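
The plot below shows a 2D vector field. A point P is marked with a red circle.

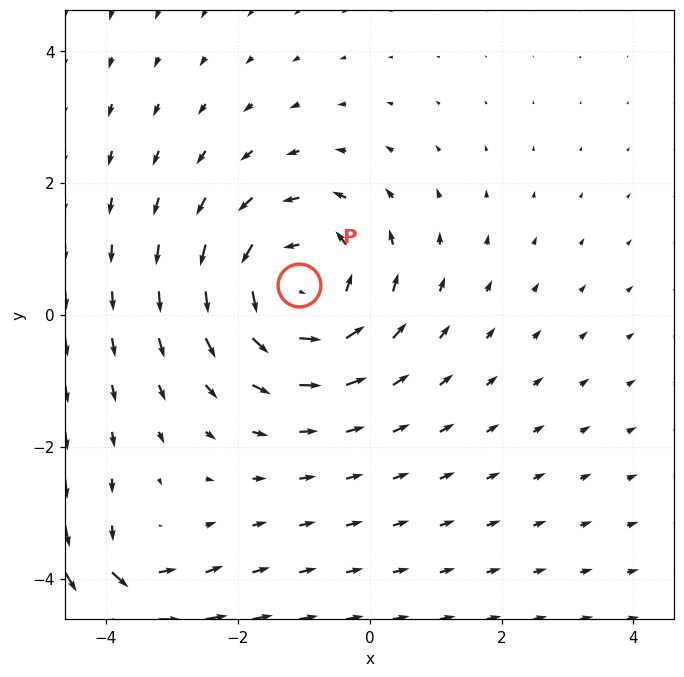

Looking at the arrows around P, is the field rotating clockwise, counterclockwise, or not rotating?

counterclockwise

Near P at (-1.1, 0.4) the arrows circulate counterclockwise. The curl (z-component) there is about +4; positive curl means counterclockwise rotation.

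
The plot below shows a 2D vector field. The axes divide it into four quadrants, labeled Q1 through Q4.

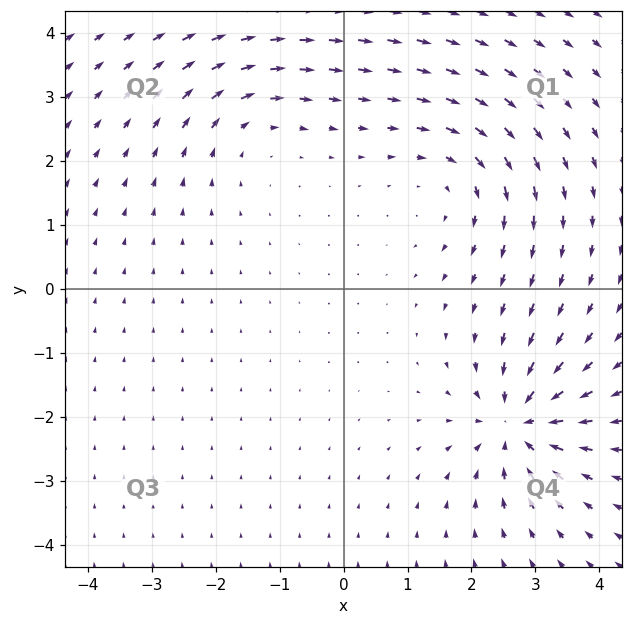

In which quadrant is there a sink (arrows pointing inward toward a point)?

Q4

The sink sits at approximately (2.7, -2.1), which lies in quadrant Q4. The divergence there is about -7, negative as expected for a sink.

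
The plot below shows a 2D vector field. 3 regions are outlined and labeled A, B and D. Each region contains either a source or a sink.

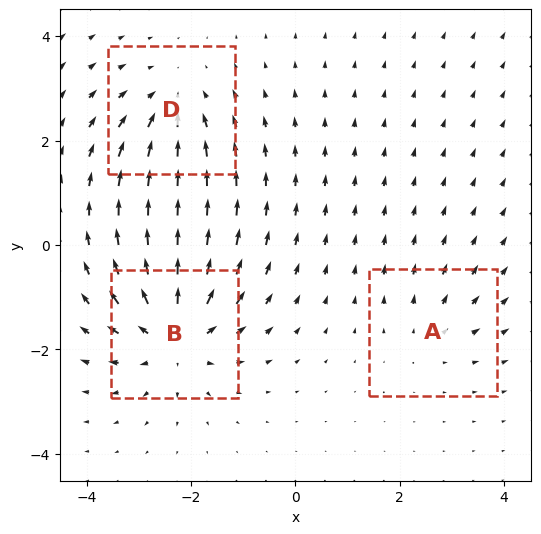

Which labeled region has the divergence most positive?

B

Divergence at each region's feature centre — A: about +2, B: about +5, D: about -3. Region B is most positive.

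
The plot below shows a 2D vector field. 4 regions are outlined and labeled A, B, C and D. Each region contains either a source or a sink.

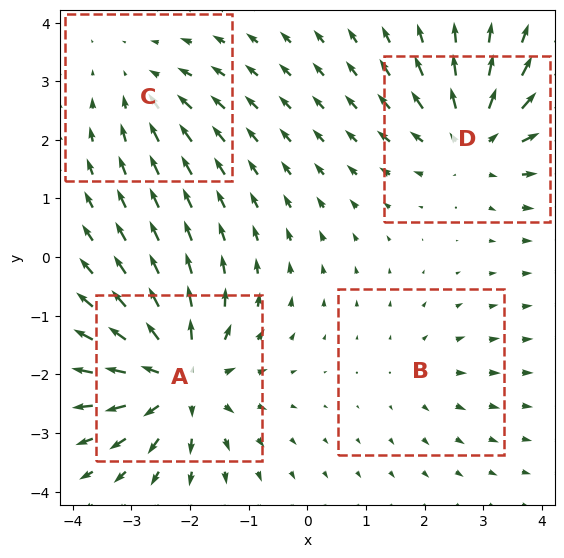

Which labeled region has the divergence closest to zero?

B

Divergence at each region's feature centre — A: about +7, B: about +2, C: about -3, D: about +5. Region B is closest to zero.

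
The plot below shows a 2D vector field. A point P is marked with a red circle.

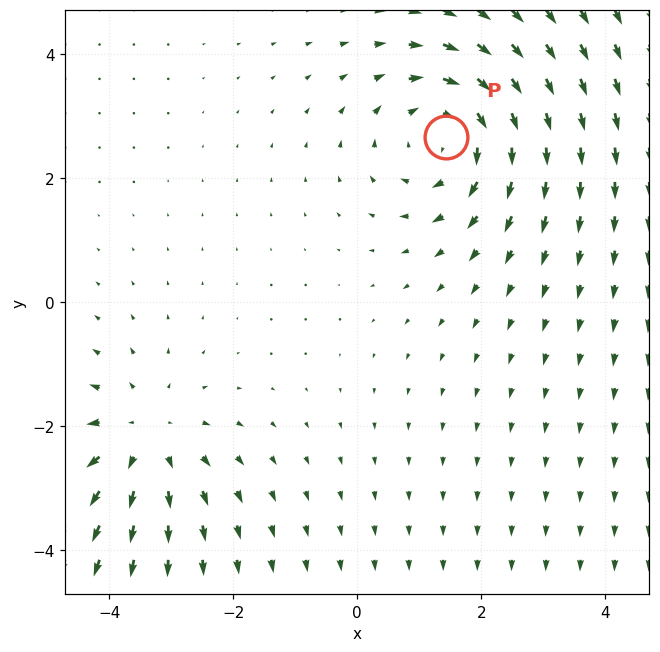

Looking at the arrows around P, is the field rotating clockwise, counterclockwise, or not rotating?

Near P at (1.4, 2.7) the arrows circulate clockwise. The curl (z-component) there is about -3; negative curl means clockwise rotation.

clockwise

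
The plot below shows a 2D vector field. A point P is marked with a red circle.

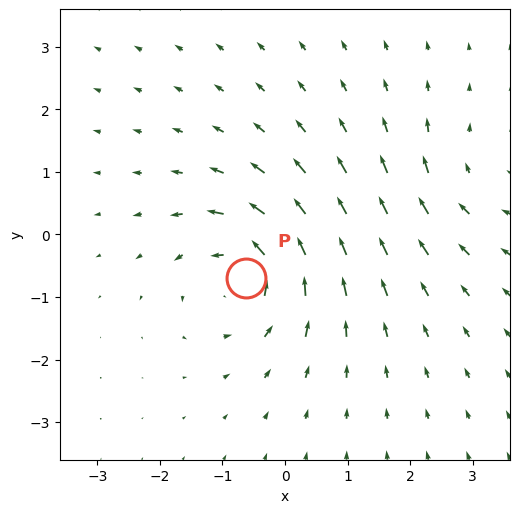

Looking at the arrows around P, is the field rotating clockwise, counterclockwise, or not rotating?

counterclockwise

Near P at (-0.6, -0.7) the arrows circulate counterclockwise. The curl (z-component) there is about +5; positive curl means counterclockwise rotation.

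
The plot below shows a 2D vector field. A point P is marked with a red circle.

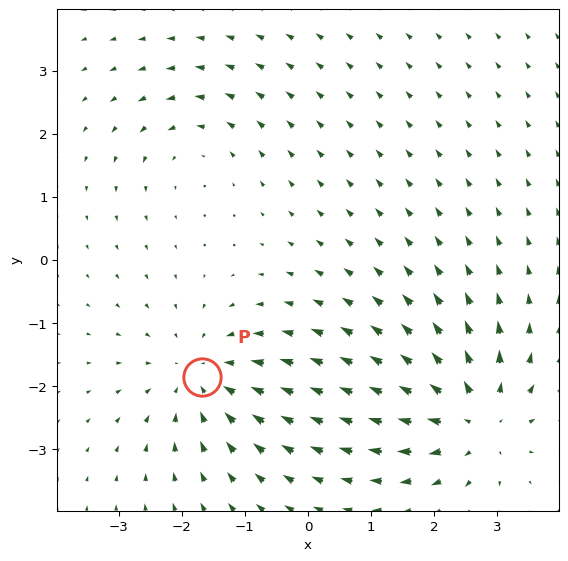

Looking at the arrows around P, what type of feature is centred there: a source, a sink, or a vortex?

sink

At P (-1.7, -1.9) the arrows converge inward. Divergence about -4, curl ≈0 — negative divergence with near-zero curl is a sink.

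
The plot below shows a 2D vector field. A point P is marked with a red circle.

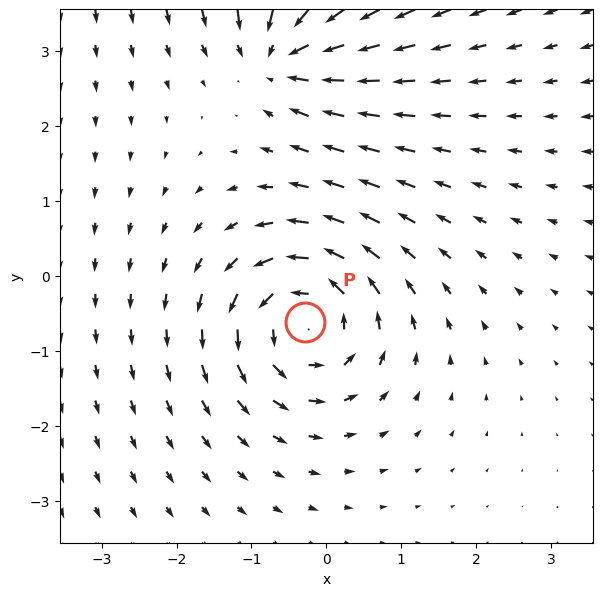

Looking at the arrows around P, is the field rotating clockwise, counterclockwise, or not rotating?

counterclockwise

Near P at (-0.3, -0.6) the arrows circulate counterclockwise. The curl (z-component) there is about +4; positive curl means counterclockwise rotation.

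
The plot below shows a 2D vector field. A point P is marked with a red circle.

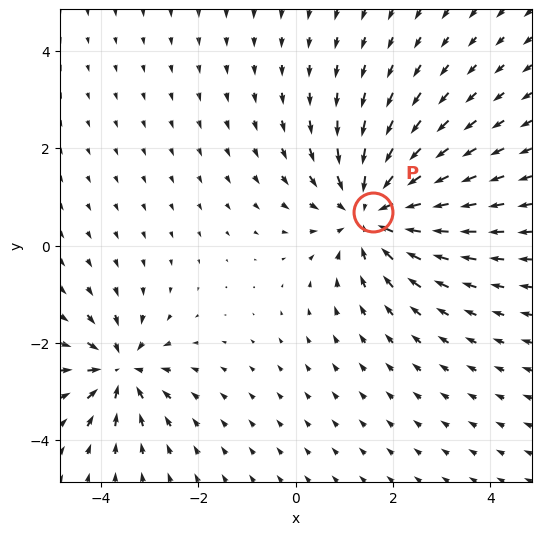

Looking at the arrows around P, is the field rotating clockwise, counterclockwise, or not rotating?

Near P at (1.6, 0.7) the arrows show no circulation. The curl there is ≈0.

not rotating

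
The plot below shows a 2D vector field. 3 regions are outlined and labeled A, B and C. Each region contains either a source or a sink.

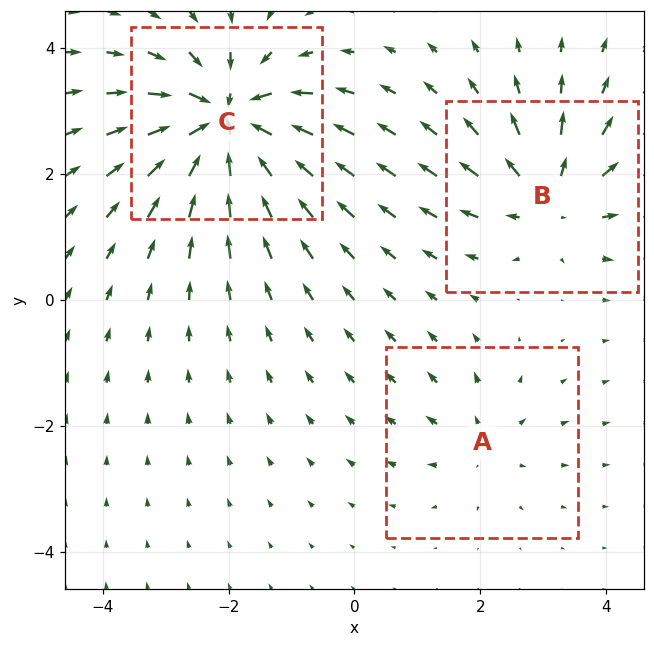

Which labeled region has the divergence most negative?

C

Divergence at each region's feature centre — A: about +2, B: about +4, C: about -6. Region C is most negative.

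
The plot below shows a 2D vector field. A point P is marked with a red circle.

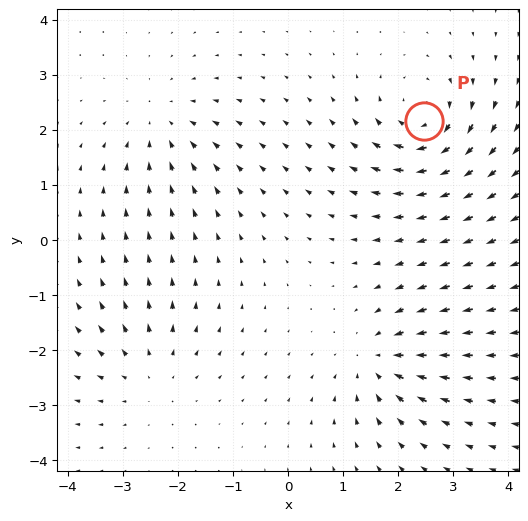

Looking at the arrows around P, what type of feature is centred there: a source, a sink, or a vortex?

At P (2.5, 2.2) the arrows circulate clockwise. Divergence ≈0, curl about -6 — near-zero divergence with nonzero curl is a vortex.

vortex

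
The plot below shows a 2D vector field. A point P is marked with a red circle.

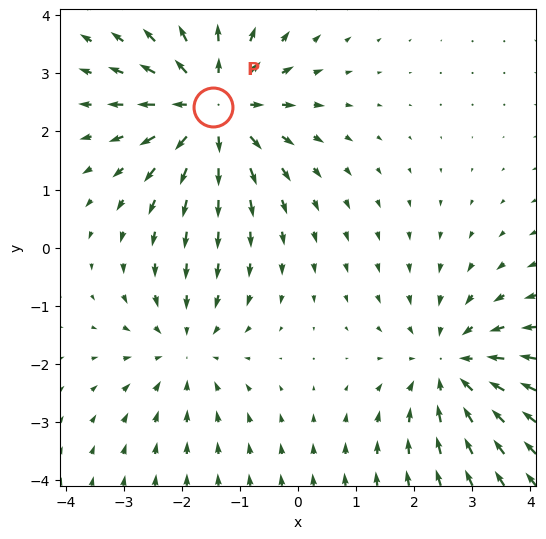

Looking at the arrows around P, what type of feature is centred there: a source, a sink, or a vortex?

source

At P (-1.5, 2.4) the arrows spread outward. Divergence about +4, curl ≈0 — positive divergence with near-zero curl is a source.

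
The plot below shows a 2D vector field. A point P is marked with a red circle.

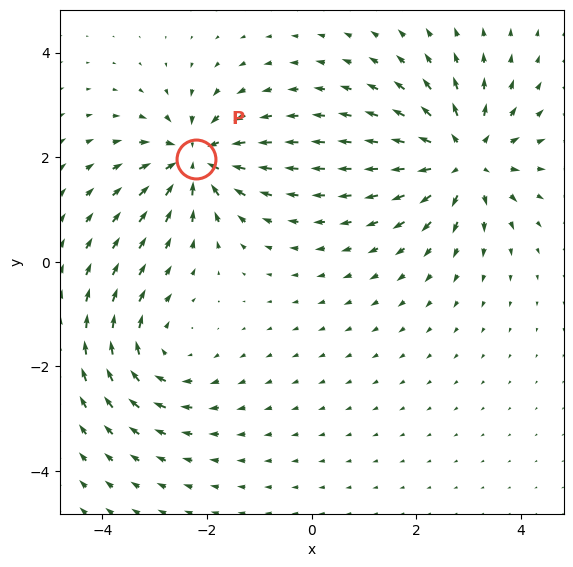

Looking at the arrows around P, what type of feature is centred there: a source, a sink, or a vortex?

sink

At P (-2.2, 2.0) the arrows converge inward. Divergence about -5, curl ≈0 — negative divergence with near-zero curl is a sink.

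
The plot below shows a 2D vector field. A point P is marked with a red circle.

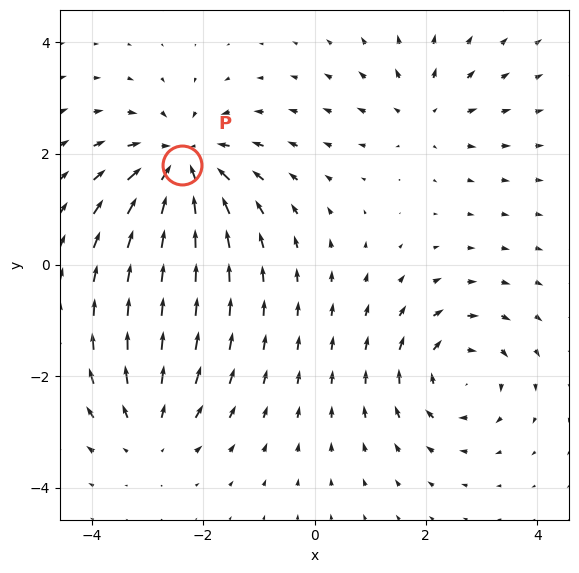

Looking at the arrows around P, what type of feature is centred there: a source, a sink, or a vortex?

sink

At P (-2.4, 1.8) the arrows converge inward. Divergence about -5, curl ≈0 — negative divergence with near-zero curl is a sink.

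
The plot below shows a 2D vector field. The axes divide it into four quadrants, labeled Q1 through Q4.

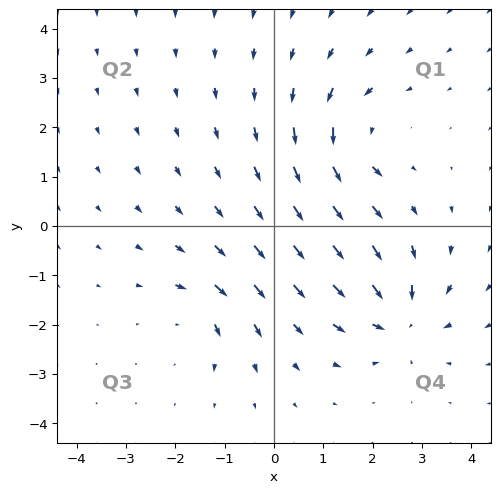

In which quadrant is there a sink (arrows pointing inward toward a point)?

The sink sits at approximately (2.5, -1.9), which lies in quadrant Q4. The divergence there is about -6, negative as expected for a sink.

Q4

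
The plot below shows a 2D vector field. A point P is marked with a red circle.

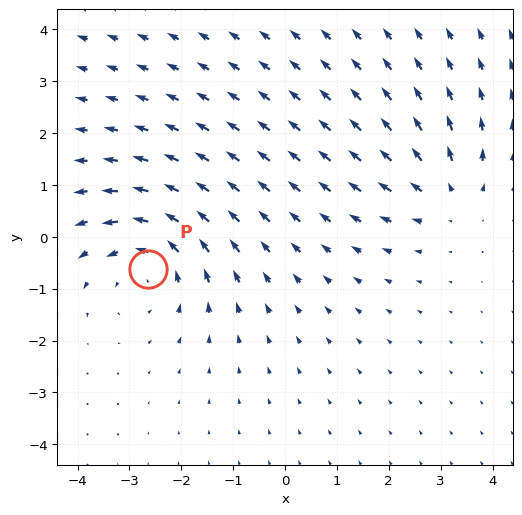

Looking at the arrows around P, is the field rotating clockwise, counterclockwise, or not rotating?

counterclockwise

Near P at (-2.6, -0.6) the arrows circulate counterclockwise. The curl (z-component) there is about +4; positive curl means counterclockwise rotation.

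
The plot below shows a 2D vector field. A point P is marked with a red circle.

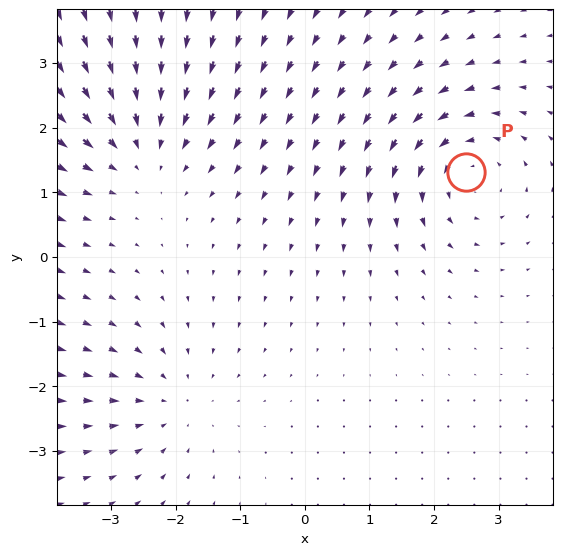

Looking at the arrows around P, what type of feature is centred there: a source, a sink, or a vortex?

vortex

At P (2.5, 1.3) the arrows circulate counterclockwise. Divergence ≈0, curl about +4 — near-zero divergence with nonzero curl is a vortex.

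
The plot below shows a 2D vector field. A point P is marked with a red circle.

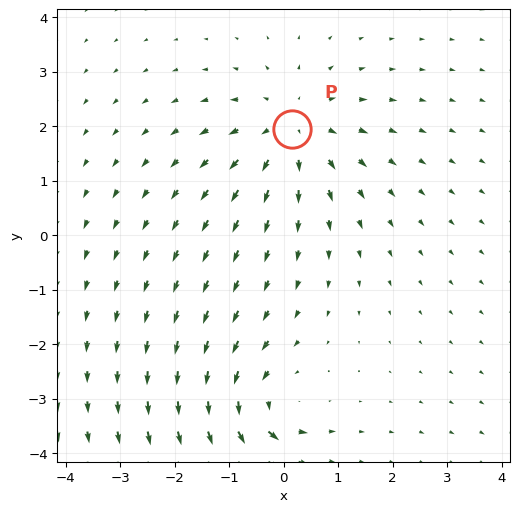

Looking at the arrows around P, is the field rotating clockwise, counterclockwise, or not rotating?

Near P at (0.2, 1.9) the arrows show no circulation. The curl there is ≈0.

not rotating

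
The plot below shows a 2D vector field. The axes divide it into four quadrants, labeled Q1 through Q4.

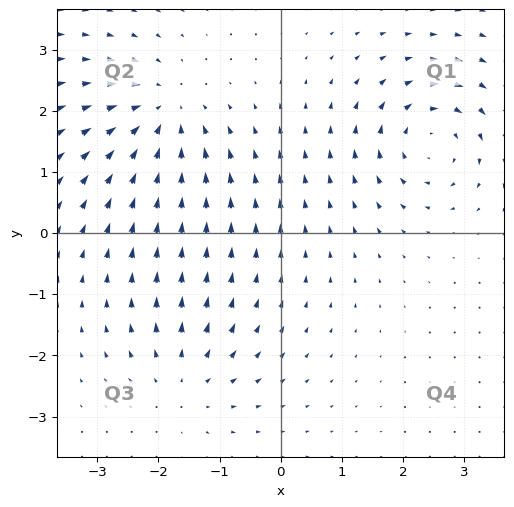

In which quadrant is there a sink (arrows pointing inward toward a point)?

Q2

The sink sits at approximately (-1.9, 1.9), which lies in quadrant Q2. The divergence there is about -5, negative as expected for a sink.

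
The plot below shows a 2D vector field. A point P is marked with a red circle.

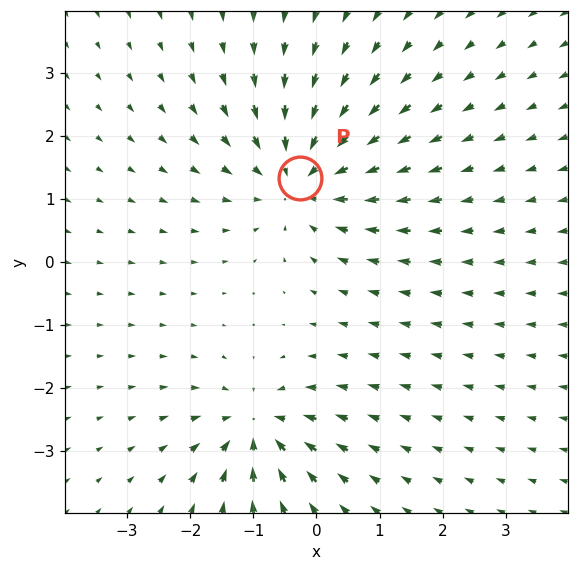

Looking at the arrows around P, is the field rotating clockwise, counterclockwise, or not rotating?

Near P at (-0.3, 1.3) the arrows show no circulation. The curl there is ≈0.

not rotating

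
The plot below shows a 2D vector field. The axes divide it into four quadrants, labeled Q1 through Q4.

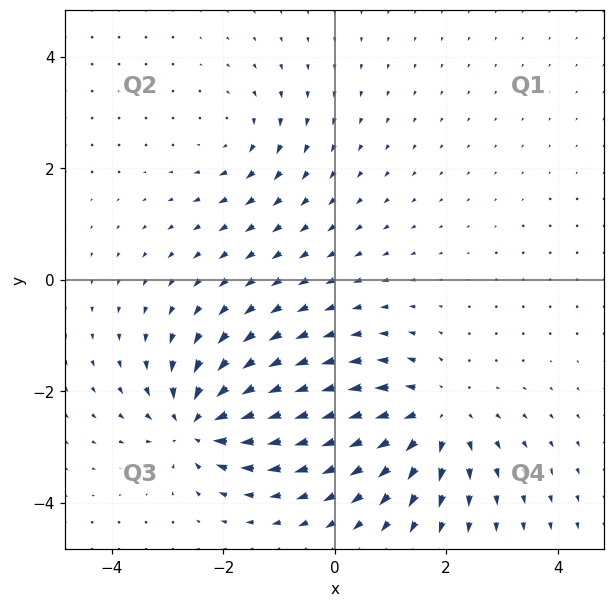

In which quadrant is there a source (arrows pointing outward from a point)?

Q4

The source sits at approximately (1.8, -2.5), which lies in quadrant Q4. The divergence there is about +5, positive as expected for a source.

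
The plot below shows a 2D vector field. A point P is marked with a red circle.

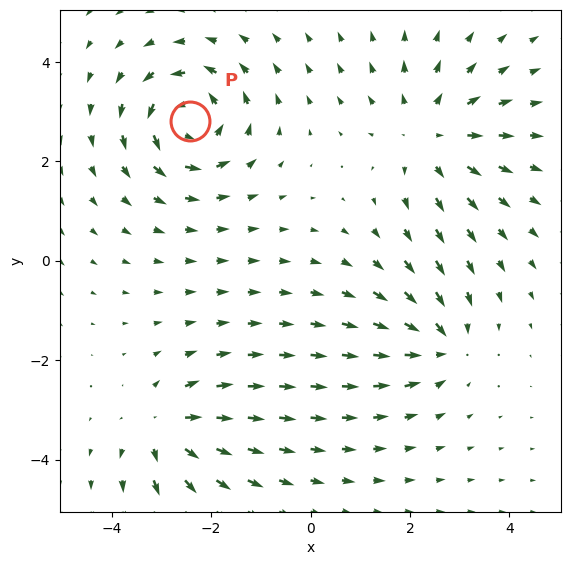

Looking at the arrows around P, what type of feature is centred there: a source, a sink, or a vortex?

At P (-2.4, 2.8) the arrows circulate counterclockwise. Divergence ≈0, curl about +5 — near-zero divergence with nonzero curl is a vortex.

vortex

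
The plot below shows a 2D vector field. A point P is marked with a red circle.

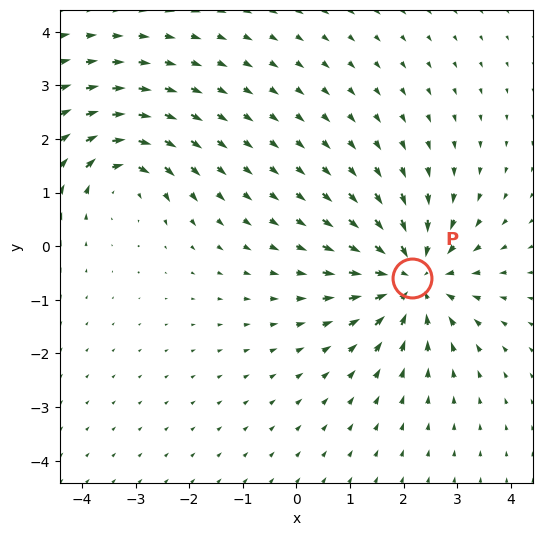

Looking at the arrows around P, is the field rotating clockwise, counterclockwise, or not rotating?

Near P at (2.2, -0.6) the arrows show no circulation. The curl there is ≈0.

not rotating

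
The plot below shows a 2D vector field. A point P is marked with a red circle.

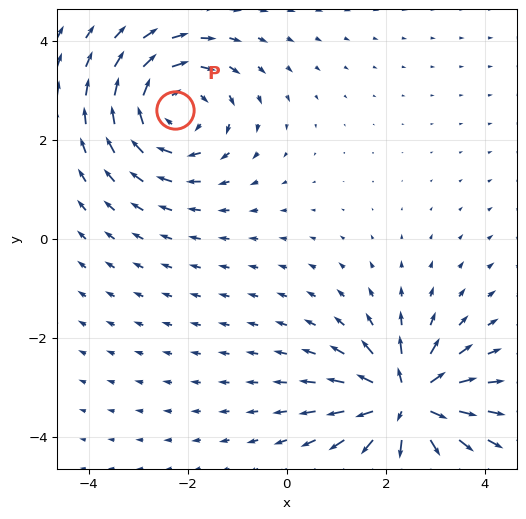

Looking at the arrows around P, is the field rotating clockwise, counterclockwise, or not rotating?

clockwise

Near P at (-2.3, 2.6) the arrows circulate clockwise. The curl (z-component) there is about -4; negative curl means clockwise rotation.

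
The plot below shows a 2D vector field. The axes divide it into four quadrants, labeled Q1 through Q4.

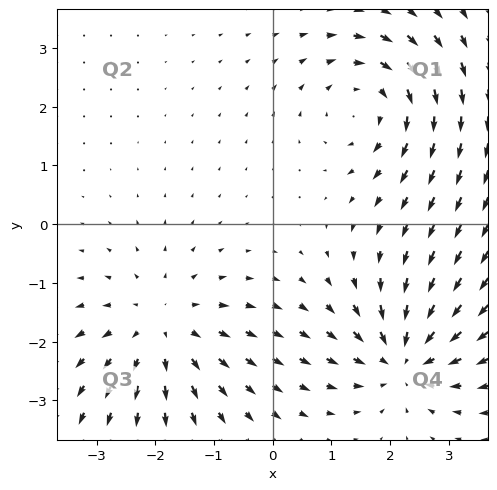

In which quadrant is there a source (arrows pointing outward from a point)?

The source sits at approximately (-1.9, -1.8), which lies in quadrant Q3. The divergence there is about +3, positive as expected for a source.

Q3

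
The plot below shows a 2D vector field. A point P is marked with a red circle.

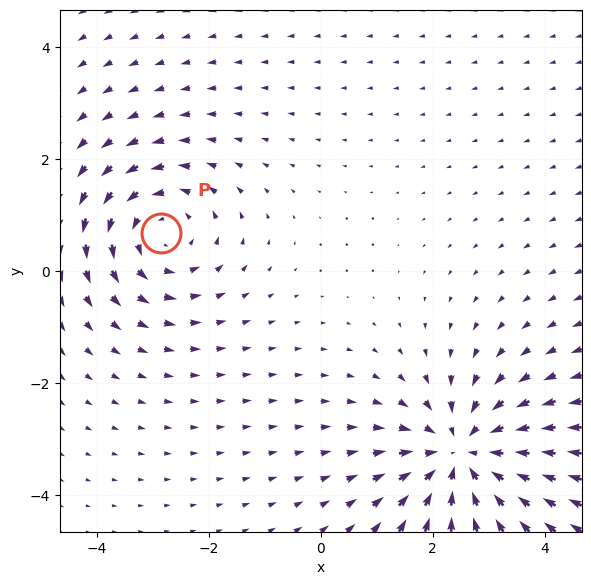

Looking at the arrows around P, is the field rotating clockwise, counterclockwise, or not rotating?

counterclockwise

Near P at (-2.8, 0.7) the arrows circulate counterclockwise. The curl (z-component) there is about +3; positive curl means counterclockwise rotation.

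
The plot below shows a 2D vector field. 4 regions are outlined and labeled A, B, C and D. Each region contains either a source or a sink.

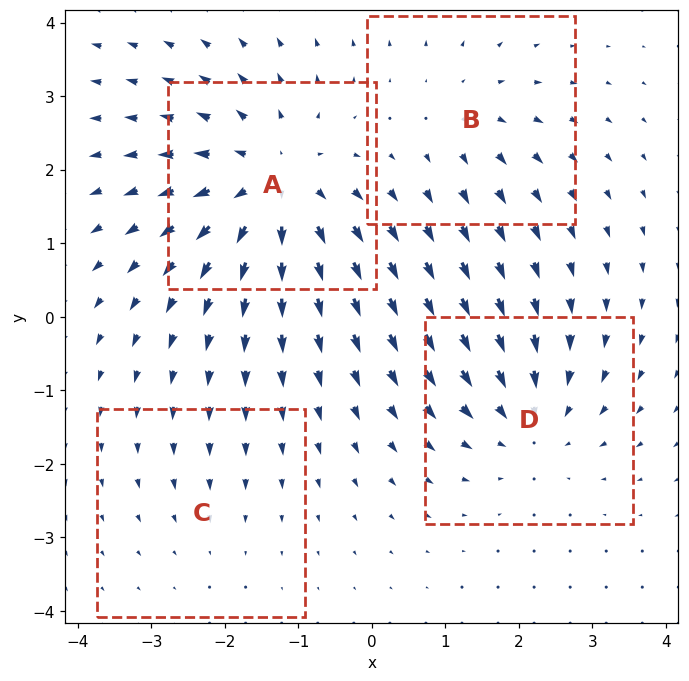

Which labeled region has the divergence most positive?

A

Divergence at each region's feature centre — A: about +7, B: about +3, C: about -2, D: about -5. Region A is most positive.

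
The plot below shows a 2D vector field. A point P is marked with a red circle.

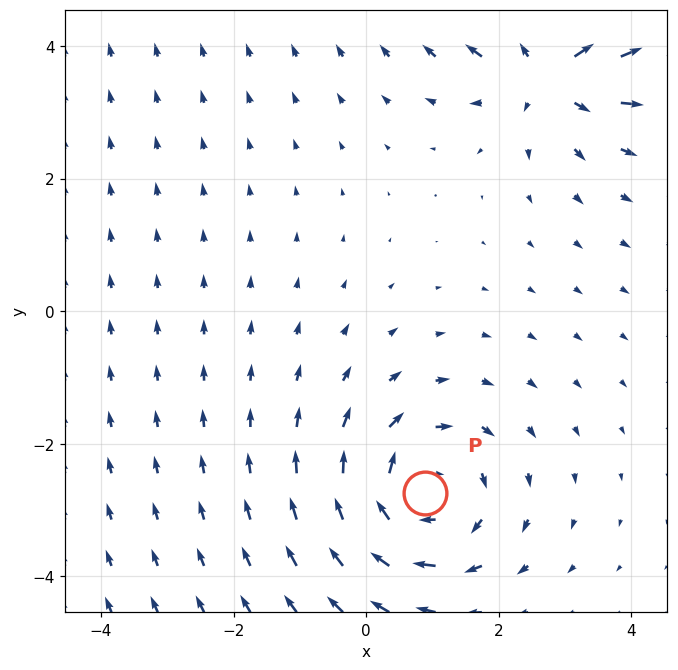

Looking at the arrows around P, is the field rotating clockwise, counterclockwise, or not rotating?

clockwise

Near P at (0.9, -2.7) the arrows circulate clockwise. The curl (z-component) there is about -4; negative curl means clockwise rotation.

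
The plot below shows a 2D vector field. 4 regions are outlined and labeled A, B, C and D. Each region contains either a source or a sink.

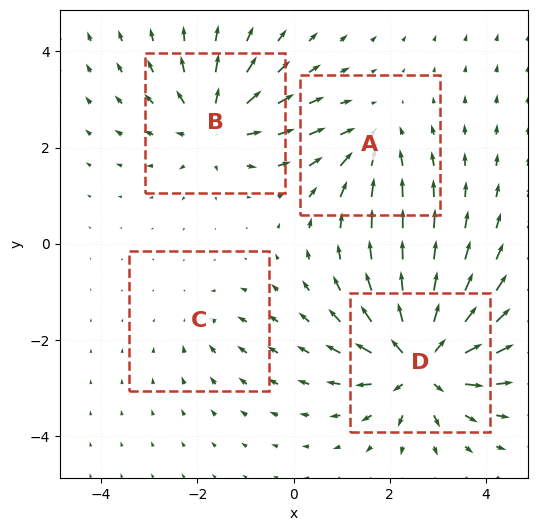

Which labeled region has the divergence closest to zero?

Divergence at each region's feature centre — A: about -4, B: about +5, C: about -2, D: about +8. Region C is closest to zero.

C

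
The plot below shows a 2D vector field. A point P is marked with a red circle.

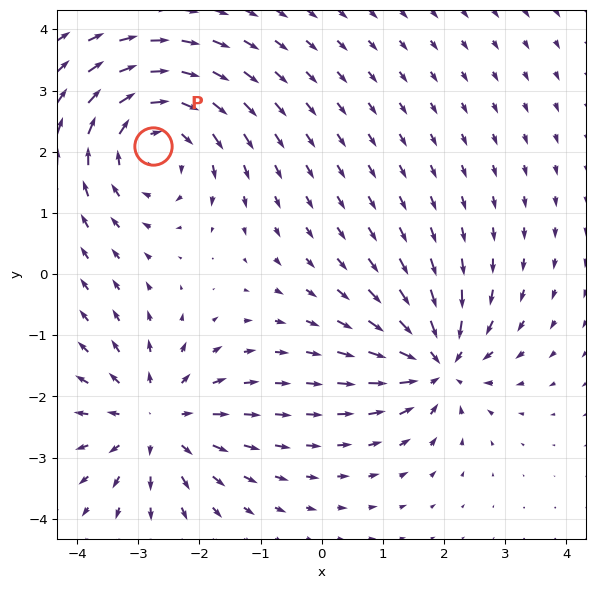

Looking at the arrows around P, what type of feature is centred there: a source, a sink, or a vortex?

At P (-2.8, 2.1) the arrows circulate clockwise. Divergence ≈0, curl about -4 — near-zero divergence with nonzero curl is a vortex.

vortex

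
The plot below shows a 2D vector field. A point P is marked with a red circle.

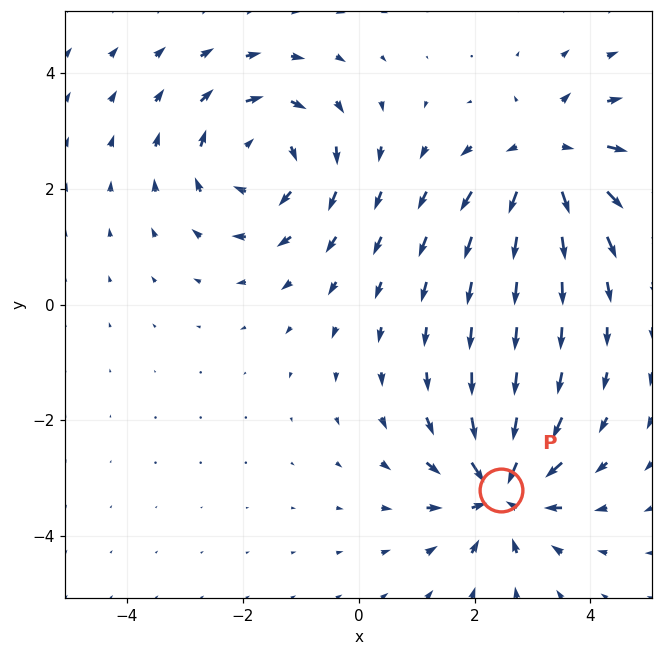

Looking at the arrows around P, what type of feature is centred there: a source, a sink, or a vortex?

sink

At P (2.5, -3.2) the arrows converge inward. Divergence about -5, curl ≈0 — negative divergence with near-zero curl is a sink.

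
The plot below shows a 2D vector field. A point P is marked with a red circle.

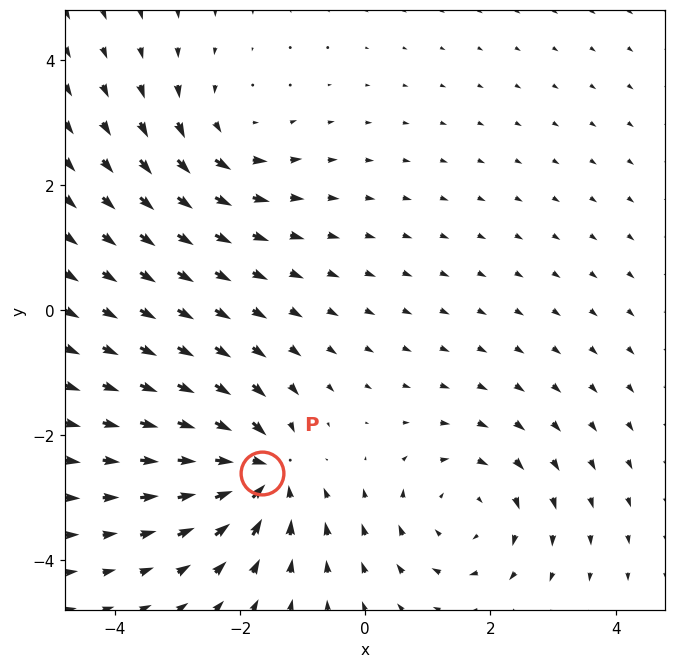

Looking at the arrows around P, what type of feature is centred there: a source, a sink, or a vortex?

sink

At P (-1.7, -2.6) the arrows converge inward. Divergence about -6, curl ≈0 — negative divergence with near-zero curl is a sink.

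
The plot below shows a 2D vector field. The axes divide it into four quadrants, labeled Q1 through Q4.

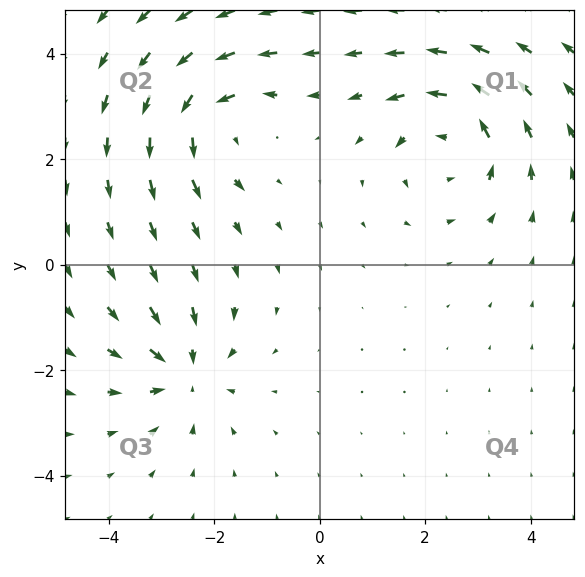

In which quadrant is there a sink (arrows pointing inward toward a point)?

The sink sits at approximately (-2.6, -2.0), which lies in quadrant Q3. The divergence there is about -4, negative as expected for a sink.

Q3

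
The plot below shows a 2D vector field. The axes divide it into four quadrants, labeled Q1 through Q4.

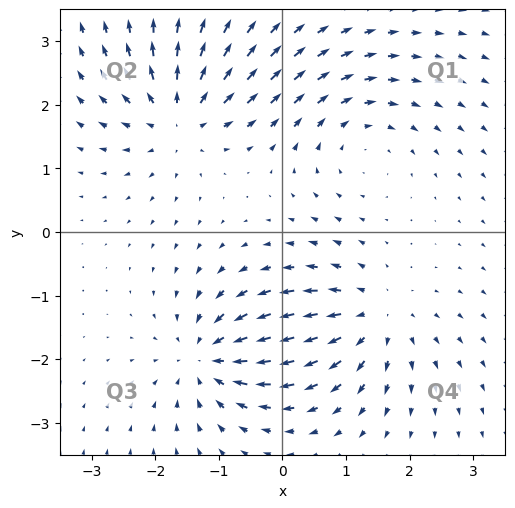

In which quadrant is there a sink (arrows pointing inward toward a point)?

The sink sits at approximately (-1.2, -2.0), which lies in quadrant Q3. The divergence there is about -4, negative as expected for a sink.

Q3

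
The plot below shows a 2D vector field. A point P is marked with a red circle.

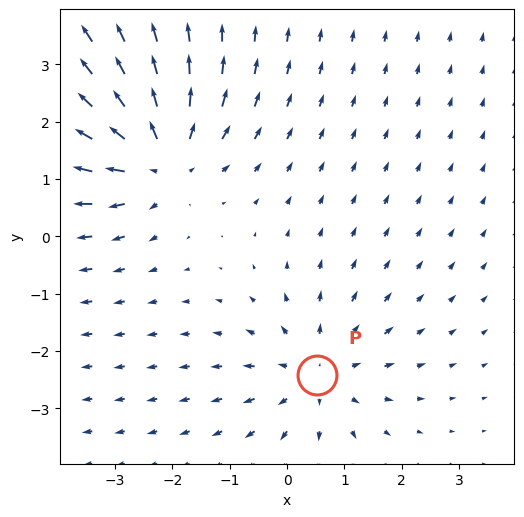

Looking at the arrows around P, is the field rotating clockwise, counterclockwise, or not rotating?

not rotating

Near P at (0.5, -2.4) the arrows show no circulation. The curl there is ≈0.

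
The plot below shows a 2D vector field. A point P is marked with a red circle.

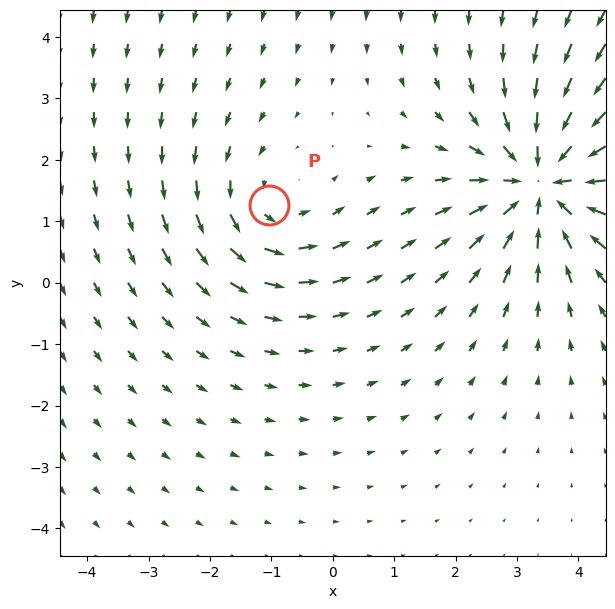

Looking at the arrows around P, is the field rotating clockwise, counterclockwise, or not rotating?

counterclockwise

Near P at (-1.0, 1.3) the arrows circulate counterclockwise. The curl (z-component) there is about +2; positive curl means counterclockwise rotation.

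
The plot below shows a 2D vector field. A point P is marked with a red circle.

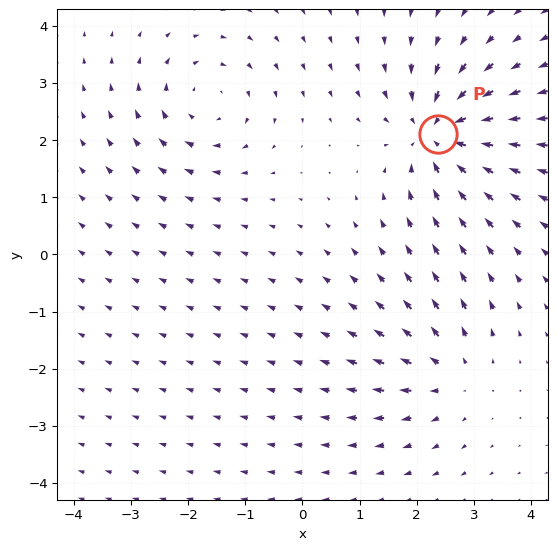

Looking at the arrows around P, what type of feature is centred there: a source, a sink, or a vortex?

At P (2.4, 2.1) the arrows converge inward. Divergence about -5, curl ≈0 — negative divergence with near-zero curl is a sink.

sink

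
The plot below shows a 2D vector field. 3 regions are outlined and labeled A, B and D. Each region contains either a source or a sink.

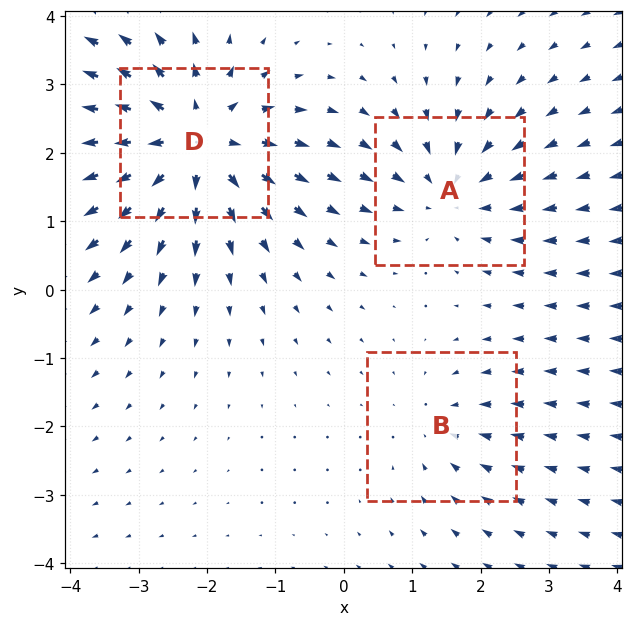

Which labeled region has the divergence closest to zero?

Divergence at each region's feature centre — A: about -3, B: about -2, D: about +4. Region B is closest to zero.

B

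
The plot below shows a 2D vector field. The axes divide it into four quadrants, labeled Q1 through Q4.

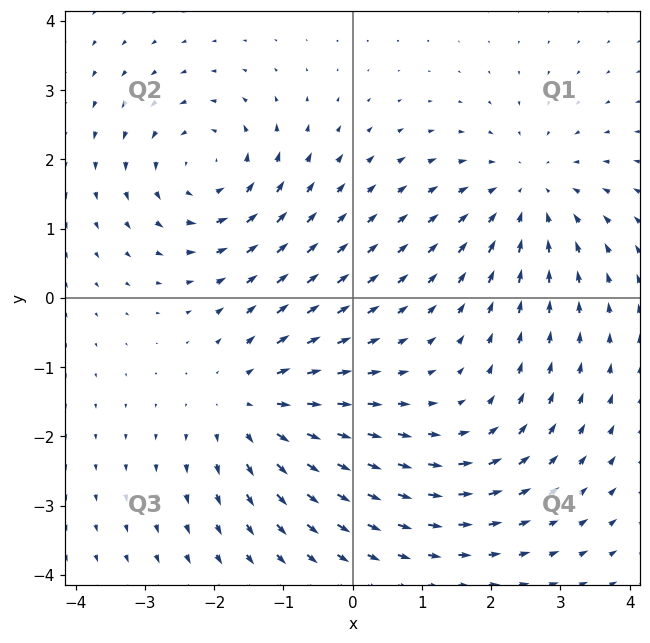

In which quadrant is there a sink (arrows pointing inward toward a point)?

Q1

The sink sits at approximately (2.5, 1.5), which lies in quadrant Q1. The divergence there is about -4, negative as expected for a sink.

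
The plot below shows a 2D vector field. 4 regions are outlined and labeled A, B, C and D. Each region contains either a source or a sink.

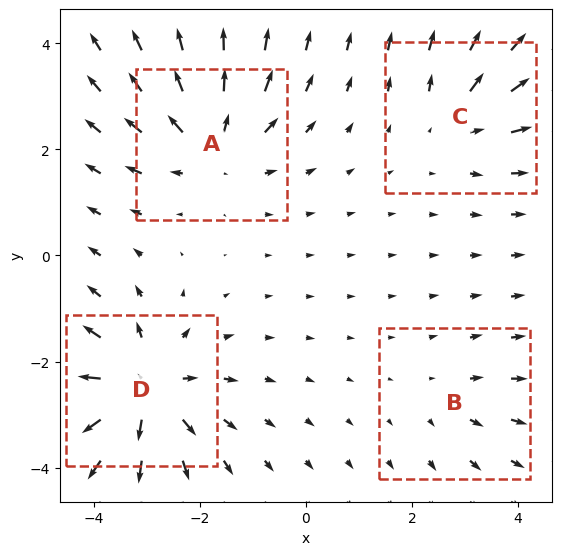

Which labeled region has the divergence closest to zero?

B

Divergence at each region's feature centre — A: about +5, B: about +2, C: about +3, D: about +7. Region B is closest to zero.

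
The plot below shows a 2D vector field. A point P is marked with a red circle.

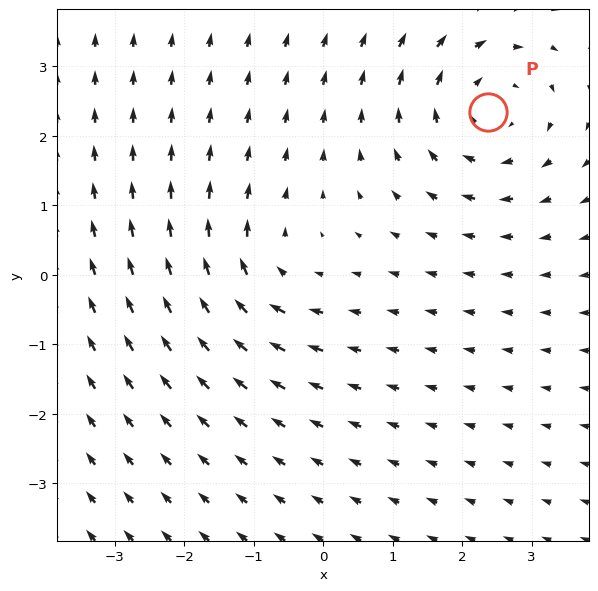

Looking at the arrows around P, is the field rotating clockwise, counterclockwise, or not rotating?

Near P at (2.4, 2.3) the arrows circulate clockwise. The curl (z-component) there is about -4; negative curl means clockwise rotation.

clockwise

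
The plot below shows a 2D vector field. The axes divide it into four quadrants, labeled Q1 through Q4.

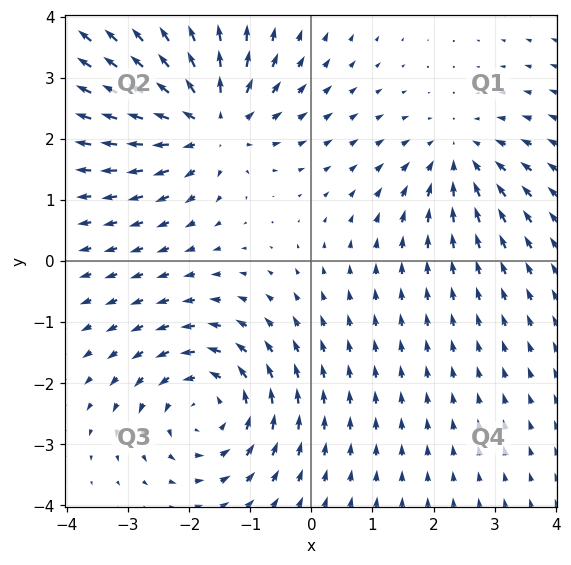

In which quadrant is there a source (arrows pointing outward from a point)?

Q2

The source sits at approximately (-1.7, 2.3), which lies in quadrant Q2. The divergence there is about +5, positive as expected for a source.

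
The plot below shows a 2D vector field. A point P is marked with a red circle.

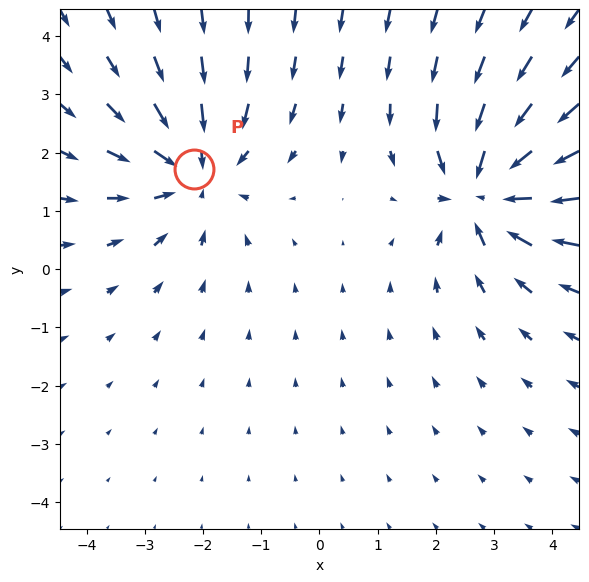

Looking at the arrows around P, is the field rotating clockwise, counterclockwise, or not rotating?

Near P at (-2.2, 1.7) the arrows show no circulation. The curl there is ≈0.

not rotating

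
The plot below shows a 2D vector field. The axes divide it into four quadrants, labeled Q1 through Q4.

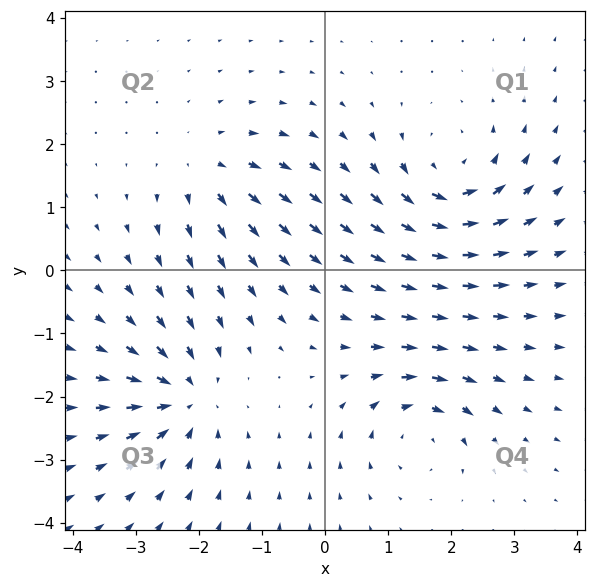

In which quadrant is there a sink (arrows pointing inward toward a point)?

The sink sits at approximately (-2.2, -2.0), which lies in quadrant Q3. The divergence there is about -5, negative as expected for a sink.

Q3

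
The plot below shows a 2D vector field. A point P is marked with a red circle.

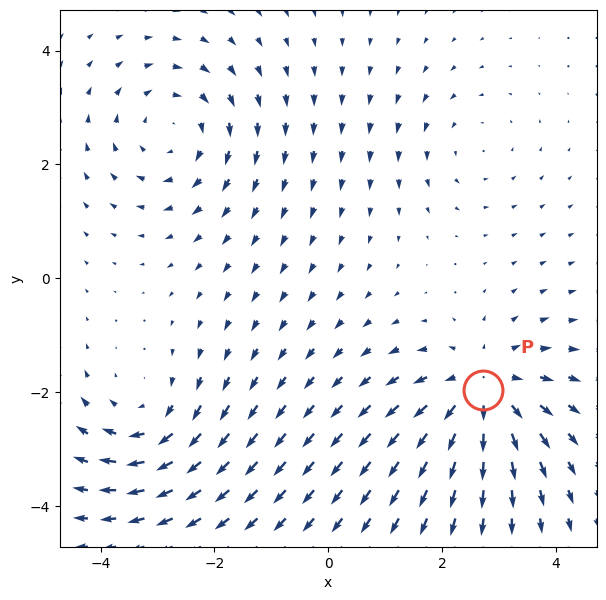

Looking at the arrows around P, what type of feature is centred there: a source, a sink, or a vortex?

source

At P (2.7, -2.0) the arrows spread outward. Divergence about +5, curl ≈0 — positive divergence with near-zero curl is a source.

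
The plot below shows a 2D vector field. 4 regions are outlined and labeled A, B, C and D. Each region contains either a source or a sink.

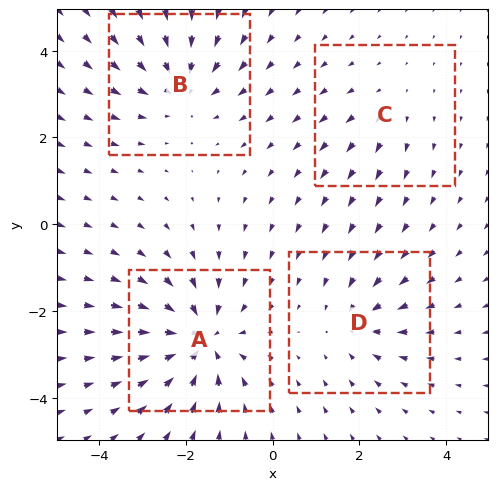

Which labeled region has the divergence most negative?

A

Divergence at each region's feature centre — A: about -6, B: about -4, C: about +2, D: about -3. Region A is most negative.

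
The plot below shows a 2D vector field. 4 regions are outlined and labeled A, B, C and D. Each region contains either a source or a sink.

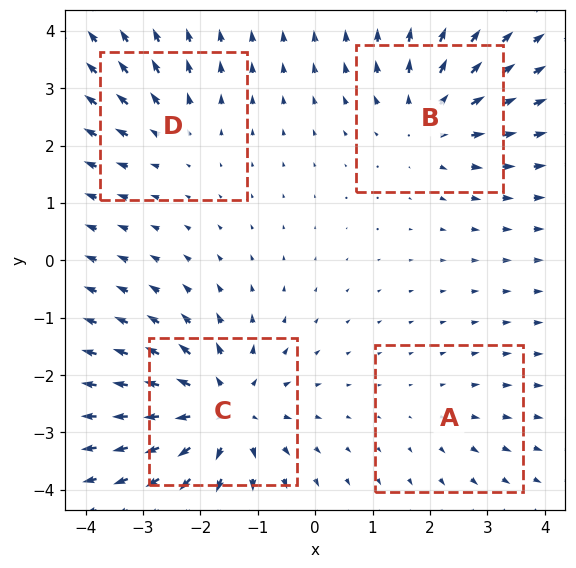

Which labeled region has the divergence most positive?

Divergence at each region's feature centre — A: about +2, B: about +4, C: about +6, D: about +3. Region C is most positive.

C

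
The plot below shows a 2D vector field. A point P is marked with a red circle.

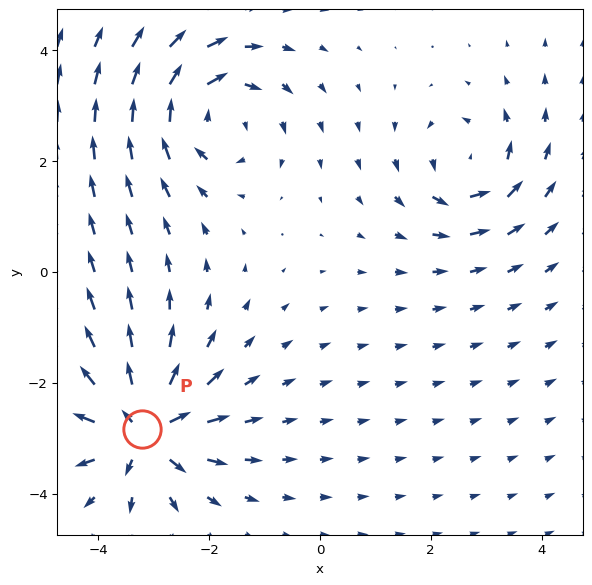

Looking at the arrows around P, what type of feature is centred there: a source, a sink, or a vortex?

At P (-3.2, -2.8) the arrows spread outward. Divergence about +7, curl ≈0 — positive divergence with near-zero curl is a source.

source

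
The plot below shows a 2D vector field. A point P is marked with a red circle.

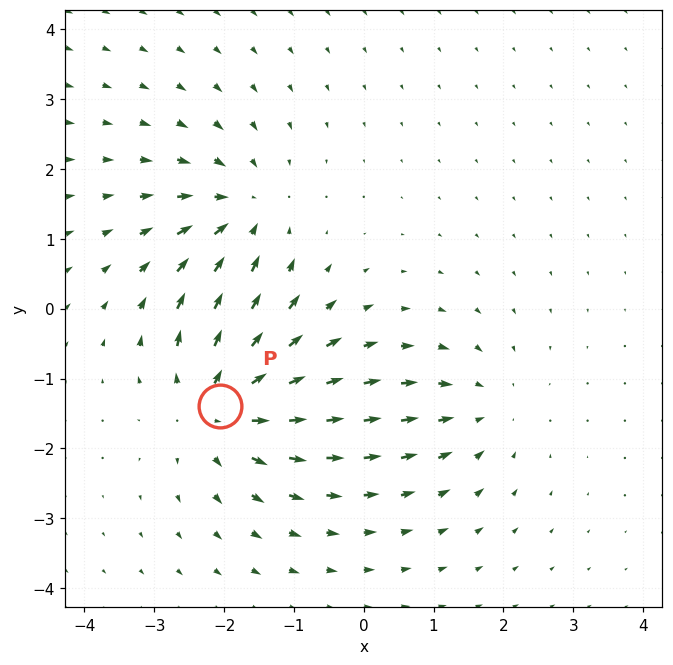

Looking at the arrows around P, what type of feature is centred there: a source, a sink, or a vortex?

At P (-2.1, -1.4) the arrows spread outward. Divergence about +5, curl ≈0 — positive divergence with near-zero curl is a source.

source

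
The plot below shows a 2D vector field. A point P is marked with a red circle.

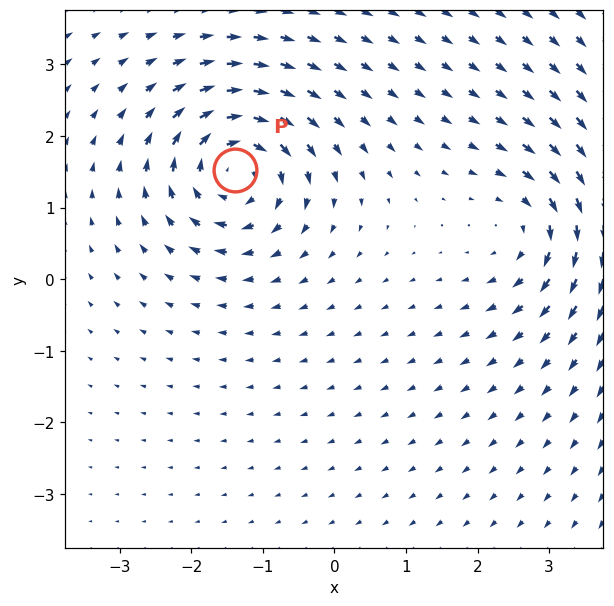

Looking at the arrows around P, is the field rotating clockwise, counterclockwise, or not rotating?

Near P at (-1.4, 1.5) the arrows circulate clockwise. The curl (z-component) there is about -7; negative curl means clockwise rotation.

clockwise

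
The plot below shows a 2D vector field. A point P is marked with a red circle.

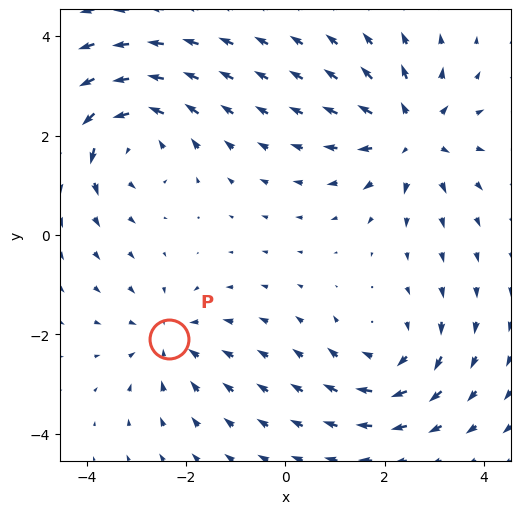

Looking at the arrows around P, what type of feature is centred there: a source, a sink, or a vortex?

sink

At P (-2.3, -2.1) the arrows converge inward. Divergence about -3, curl ≈0 — negative divergence with near-zero curl is a sink.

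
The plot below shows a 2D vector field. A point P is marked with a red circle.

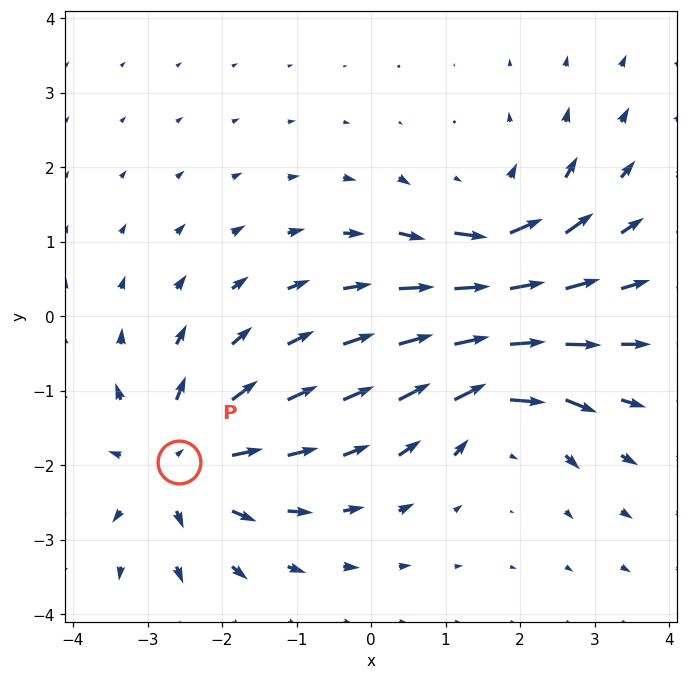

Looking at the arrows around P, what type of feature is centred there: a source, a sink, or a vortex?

source

At P (-2.6, -1.9) the arrows spread outward. Divergence about +5, curl ≈0 — positive divergence with near-zero curl is a source.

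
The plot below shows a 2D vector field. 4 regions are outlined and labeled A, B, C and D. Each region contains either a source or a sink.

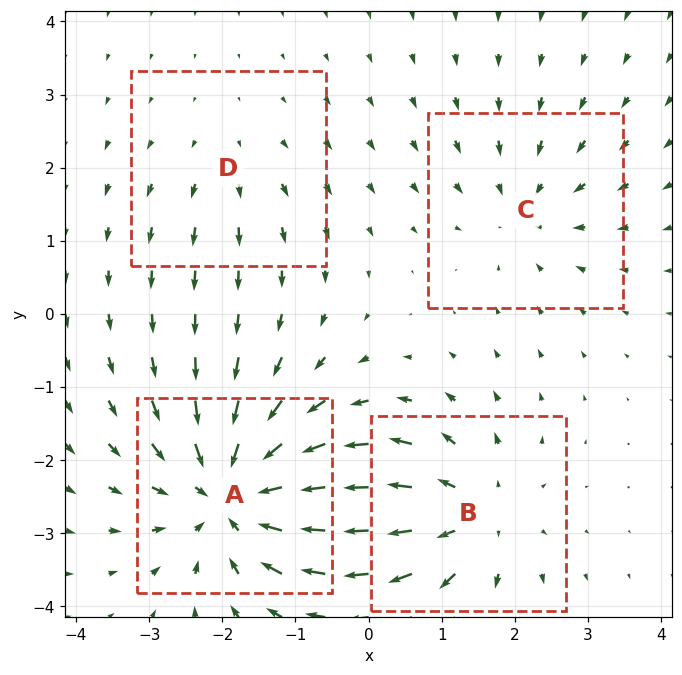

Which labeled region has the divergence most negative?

Divergence at each region's feature centre — A: about -7, B: about +5, C: about -3, D: about +2. Region A is most negative.

A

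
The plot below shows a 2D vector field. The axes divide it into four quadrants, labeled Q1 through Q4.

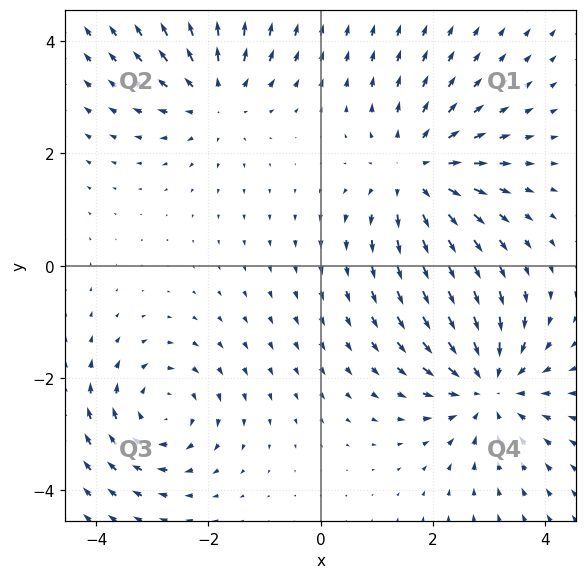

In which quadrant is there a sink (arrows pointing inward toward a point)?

Q4

The sink sits at approximately (3.0, -2.2), which lies in quadrant Q4. The divergence there is about -4, negative as expected for a sink.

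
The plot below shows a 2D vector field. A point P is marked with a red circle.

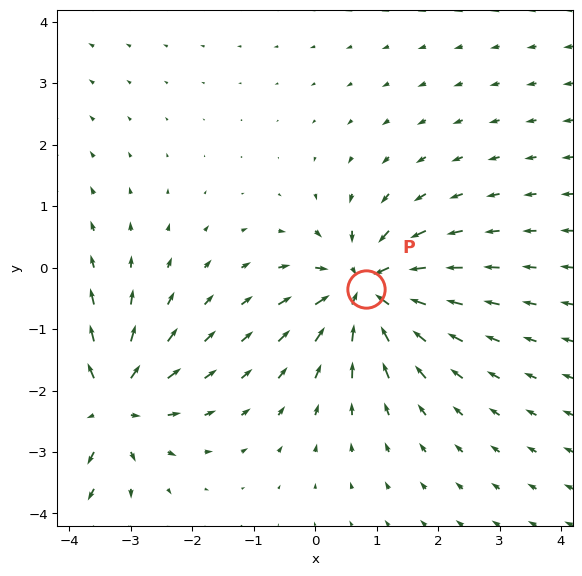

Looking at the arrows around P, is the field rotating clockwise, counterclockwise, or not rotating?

not rotating

Near P at (0.8, -0.3) the arrows show no circulation. The curl there is ≈0.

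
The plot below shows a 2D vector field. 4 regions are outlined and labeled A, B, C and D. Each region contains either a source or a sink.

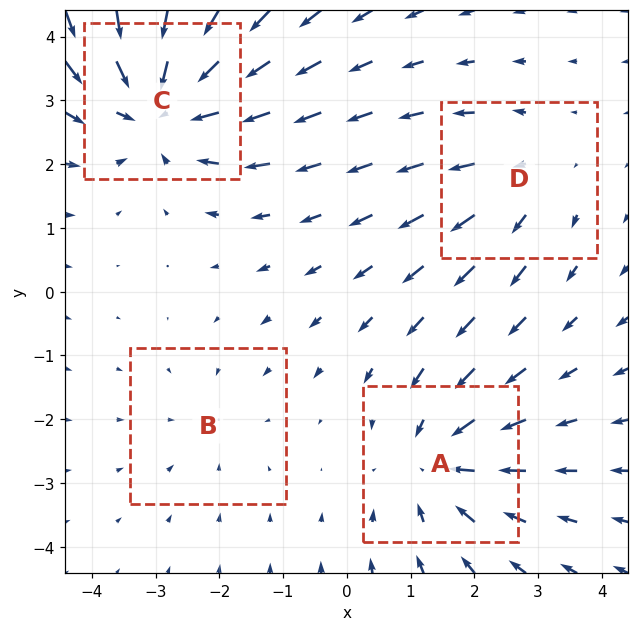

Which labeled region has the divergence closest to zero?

B

Divergence at each region's feature centre — A: about -4, B: about -2, C: about -6, D: about +3. Region B is closest to zero.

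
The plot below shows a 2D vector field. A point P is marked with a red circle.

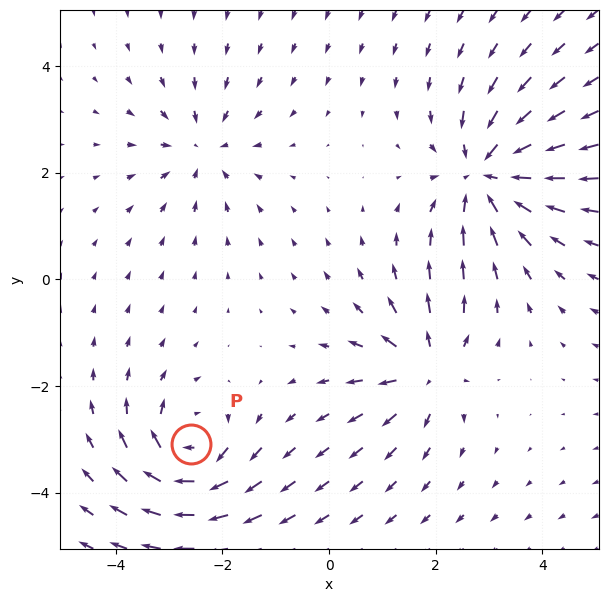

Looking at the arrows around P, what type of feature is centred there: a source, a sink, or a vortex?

vortex

At P (-2.6, -3.1) the arrows circulate clockwise. Divergence ≈0, curl about -5 — near-zero divergence with nonzero curl is a vortex.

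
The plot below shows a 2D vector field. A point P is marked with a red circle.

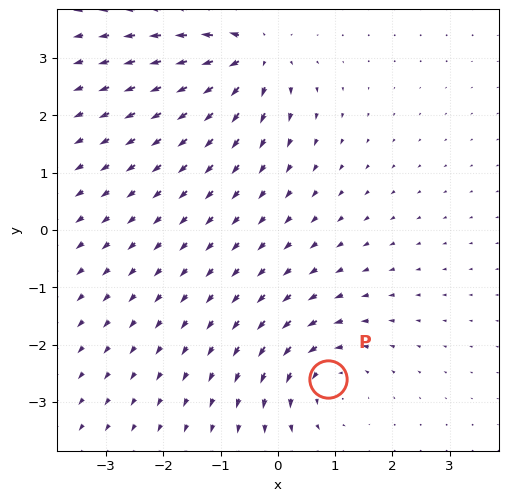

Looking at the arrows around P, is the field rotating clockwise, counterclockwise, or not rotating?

counterclockwise

Near P at (0.9, -2.6) the arrows circulate counterclockwise. The curl (z-component) there is about +4; positive curl means counterclockwise rotation.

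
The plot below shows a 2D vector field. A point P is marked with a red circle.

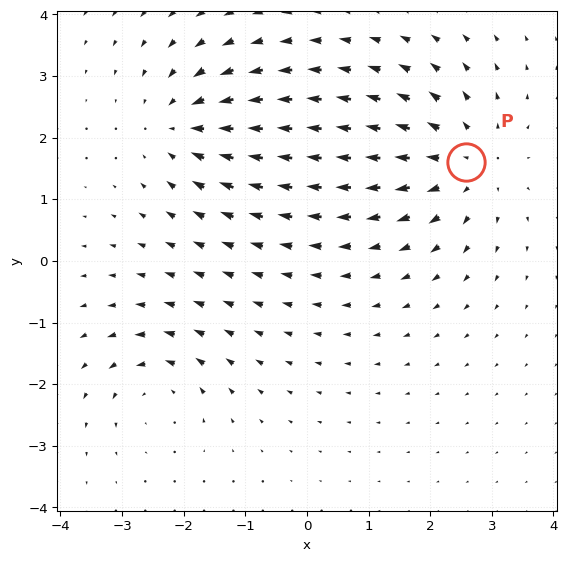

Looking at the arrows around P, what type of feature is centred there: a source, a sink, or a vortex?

source

At P (2.6, 1.6) the arrows spread outward. Divergence about +4, curl ≈0 — positive divergence with near-zero curl is a source.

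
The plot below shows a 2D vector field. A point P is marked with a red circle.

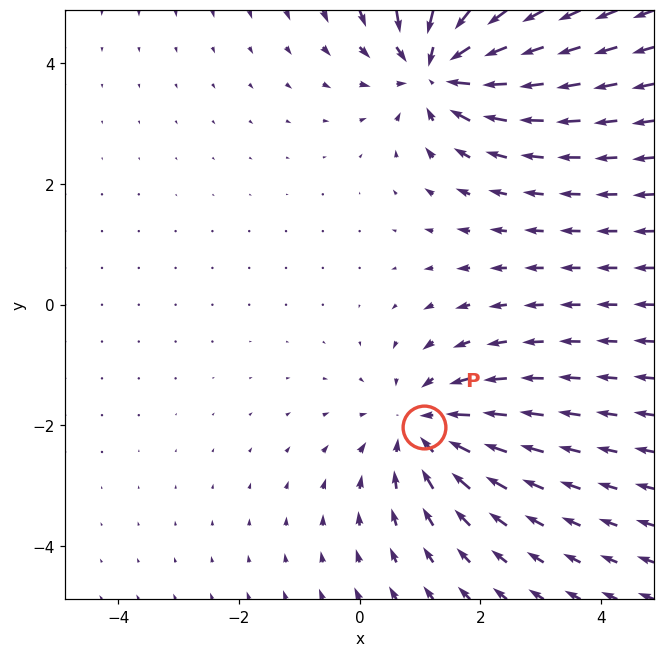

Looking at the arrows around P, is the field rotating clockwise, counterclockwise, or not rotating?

Near P at (1.1, -2.0) the arrows show no circulation. The curl there is ≈0.

not rotating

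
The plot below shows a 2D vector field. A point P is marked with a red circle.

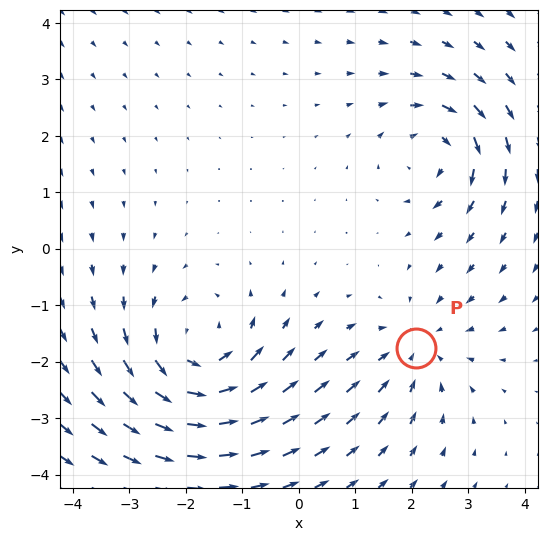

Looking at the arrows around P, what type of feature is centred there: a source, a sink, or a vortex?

At P (2.1, -1.8) the arrows converge inward. Divergence about -2, curl ≈0 — negative divergence with near-zero curl is a sink.

sink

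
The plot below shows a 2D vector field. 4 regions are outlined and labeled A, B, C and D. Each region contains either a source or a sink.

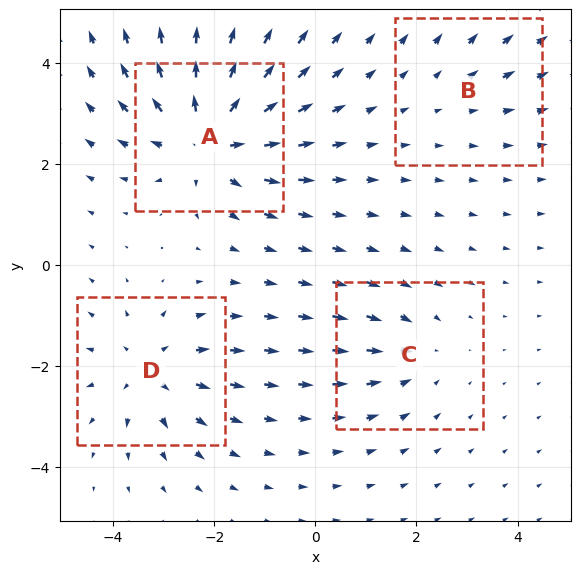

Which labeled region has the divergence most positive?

Divergence at each region's feature centre — A: about +7, B: about +2, C: about -3, D: about +5. Region A is most positive.

A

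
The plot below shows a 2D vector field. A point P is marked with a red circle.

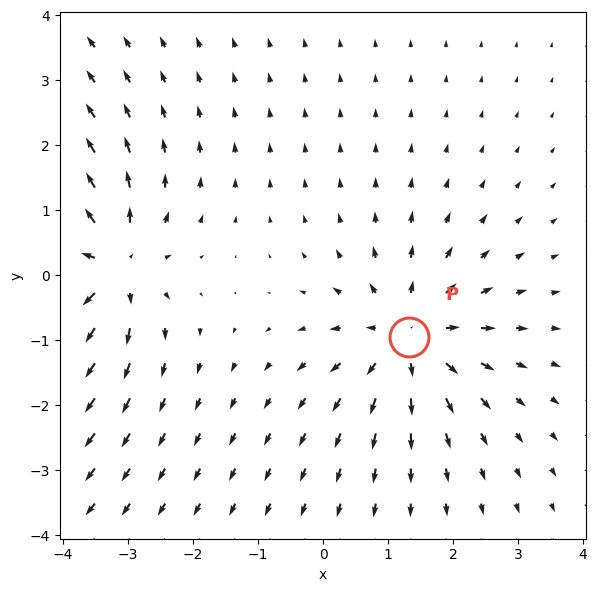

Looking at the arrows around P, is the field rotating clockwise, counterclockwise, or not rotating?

not rotating

Near P at (1.3, -0.9) the arrows show no circulation. The curl there is ≈0.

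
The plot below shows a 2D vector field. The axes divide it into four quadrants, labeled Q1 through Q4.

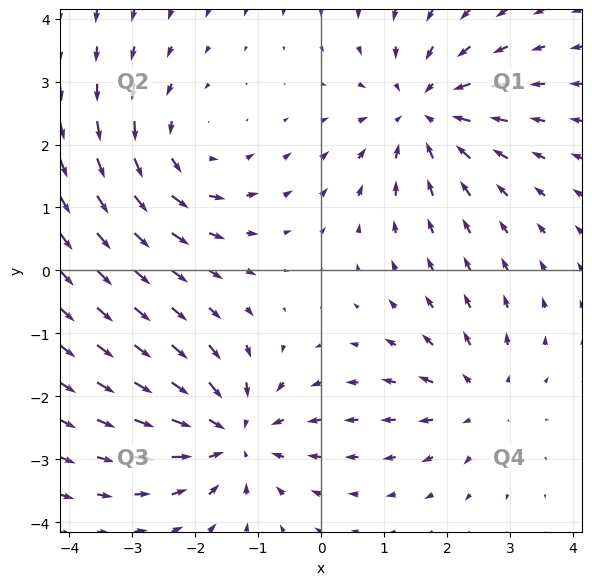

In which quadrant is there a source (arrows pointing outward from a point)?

Q4

The source sits at approximately (2.5, -2.1), which lies in quadrant Q4. The divergence there is about +4, positive as expected for a source.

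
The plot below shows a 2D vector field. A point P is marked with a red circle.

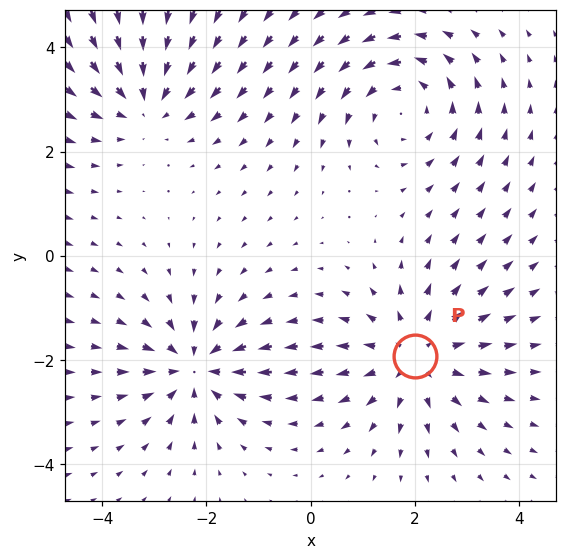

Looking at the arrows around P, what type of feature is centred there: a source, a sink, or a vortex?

source

At P (2.0, -1.9) the arrows spread outward. Divergence about +4, curl ≈0 — positive divergence with near-zero curl is a source.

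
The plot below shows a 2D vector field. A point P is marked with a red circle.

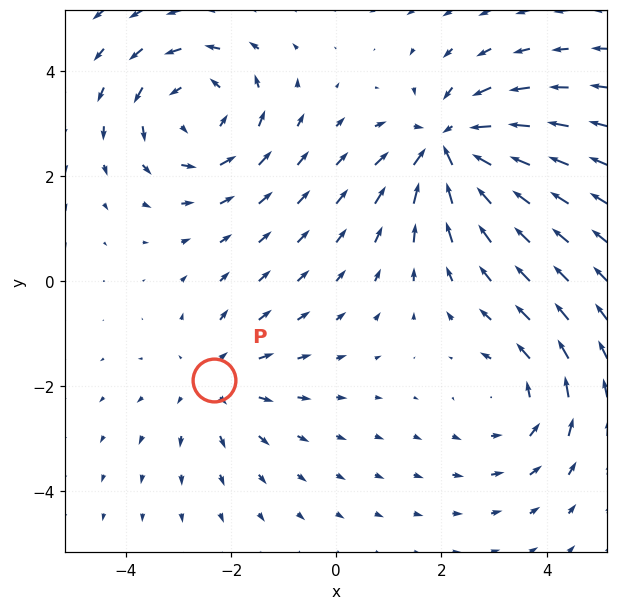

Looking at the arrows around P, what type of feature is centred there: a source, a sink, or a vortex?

source

At P (-2.3, -1.9) the arrows spread outward. Divergence about +3, curl ≈0 — positive divergence with near-zero curl is a source.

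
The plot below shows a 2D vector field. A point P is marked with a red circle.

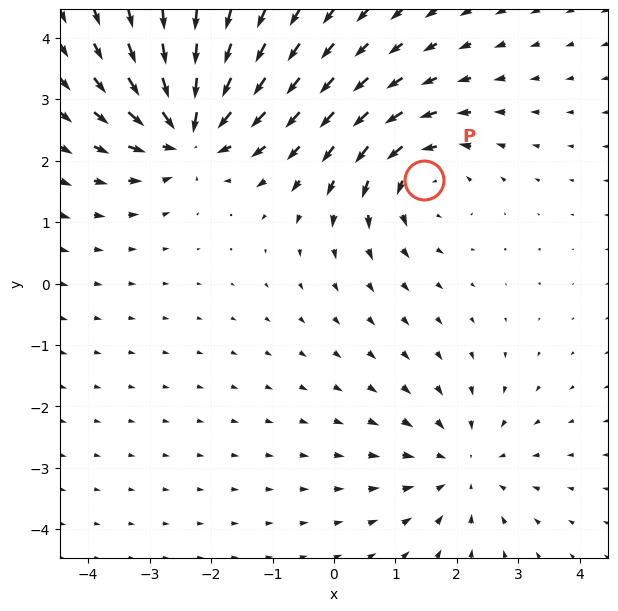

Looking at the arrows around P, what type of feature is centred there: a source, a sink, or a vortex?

vortex

At P (1.5, 1.7) the arrows circulate counterclockwise. Divergence ≈0, curl about +3 — near-zero divergence with nonzero curl is a vortex.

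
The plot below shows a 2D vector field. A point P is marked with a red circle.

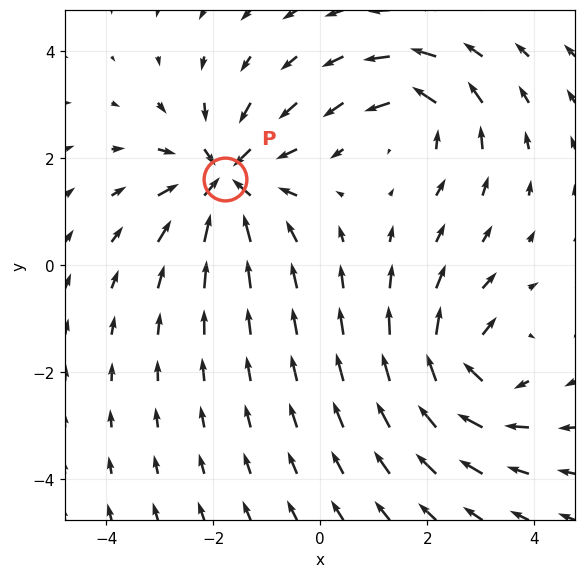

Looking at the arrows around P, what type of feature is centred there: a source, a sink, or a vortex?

At P (-1.8, 1.6) the arrows converge inward. Divergence about -4, curl ≈0 — negative divergence with near-zero curl is a sink.

sink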